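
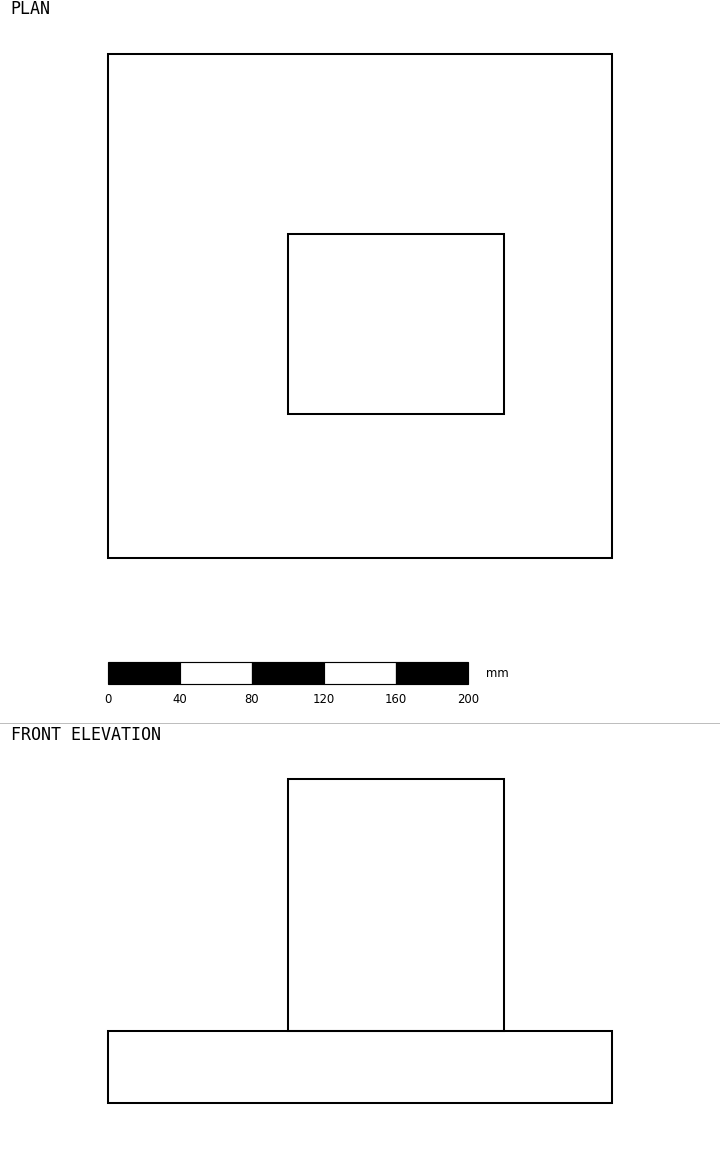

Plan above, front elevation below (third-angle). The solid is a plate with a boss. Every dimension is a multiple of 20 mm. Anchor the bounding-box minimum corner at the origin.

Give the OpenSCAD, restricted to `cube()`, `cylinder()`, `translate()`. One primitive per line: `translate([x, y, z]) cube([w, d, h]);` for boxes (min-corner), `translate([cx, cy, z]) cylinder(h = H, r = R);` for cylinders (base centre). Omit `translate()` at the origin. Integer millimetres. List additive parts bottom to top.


cube([280, 280, 40]);
translate([100, 80, 40]) cube([120, 100, 140]);


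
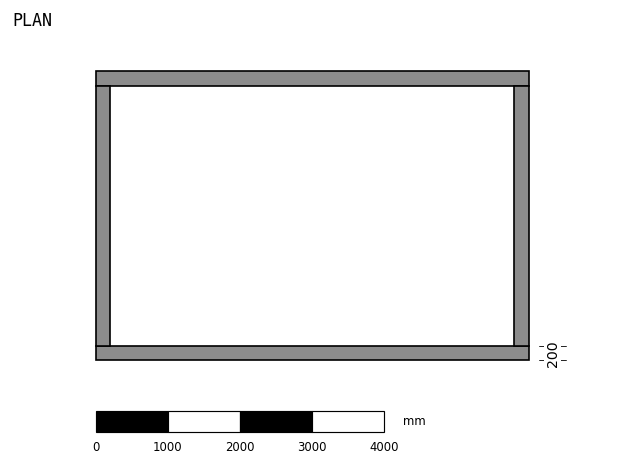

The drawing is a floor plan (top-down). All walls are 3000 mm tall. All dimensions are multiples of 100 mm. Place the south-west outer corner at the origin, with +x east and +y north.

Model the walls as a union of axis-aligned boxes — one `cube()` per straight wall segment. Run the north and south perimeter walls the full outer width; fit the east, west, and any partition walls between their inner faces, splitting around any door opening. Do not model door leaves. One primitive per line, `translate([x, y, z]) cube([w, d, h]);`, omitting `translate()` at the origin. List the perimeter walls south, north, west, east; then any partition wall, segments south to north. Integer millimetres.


cube([6000, 200, 3000]);
translate([0, 3800, 0]) cube([6000, 200, 3000]);
translate([0, 200, 0]) cube([200, 3600, 3000]);
translate([5800, 200, 0]) cube([200, 3600, 3000]);


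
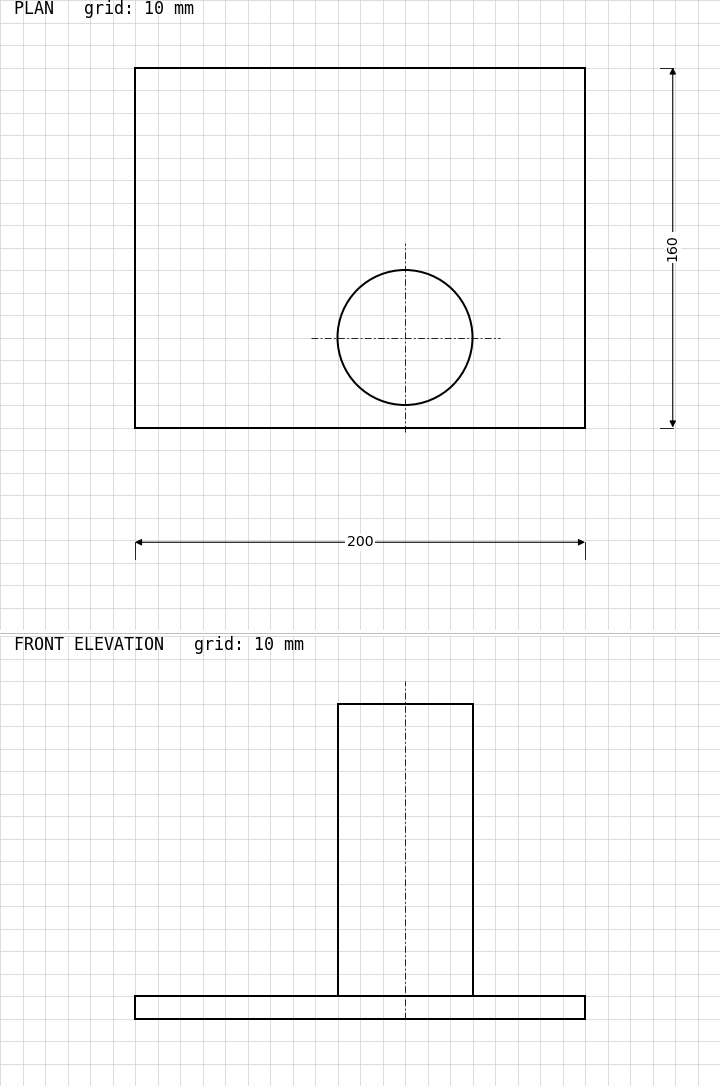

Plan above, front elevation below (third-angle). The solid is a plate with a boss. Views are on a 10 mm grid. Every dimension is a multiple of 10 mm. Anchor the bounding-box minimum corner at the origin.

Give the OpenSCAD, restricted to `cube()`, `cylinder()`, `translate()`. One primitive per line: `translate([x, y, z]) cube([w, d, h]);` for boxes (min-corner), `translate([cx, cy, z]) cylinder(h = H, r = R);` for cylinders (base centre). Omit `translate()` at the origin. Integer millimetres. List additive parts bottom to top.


cube([200, 160, 10]);
translate([120, 40, 10]) cylinder(h = 130, r = 30);


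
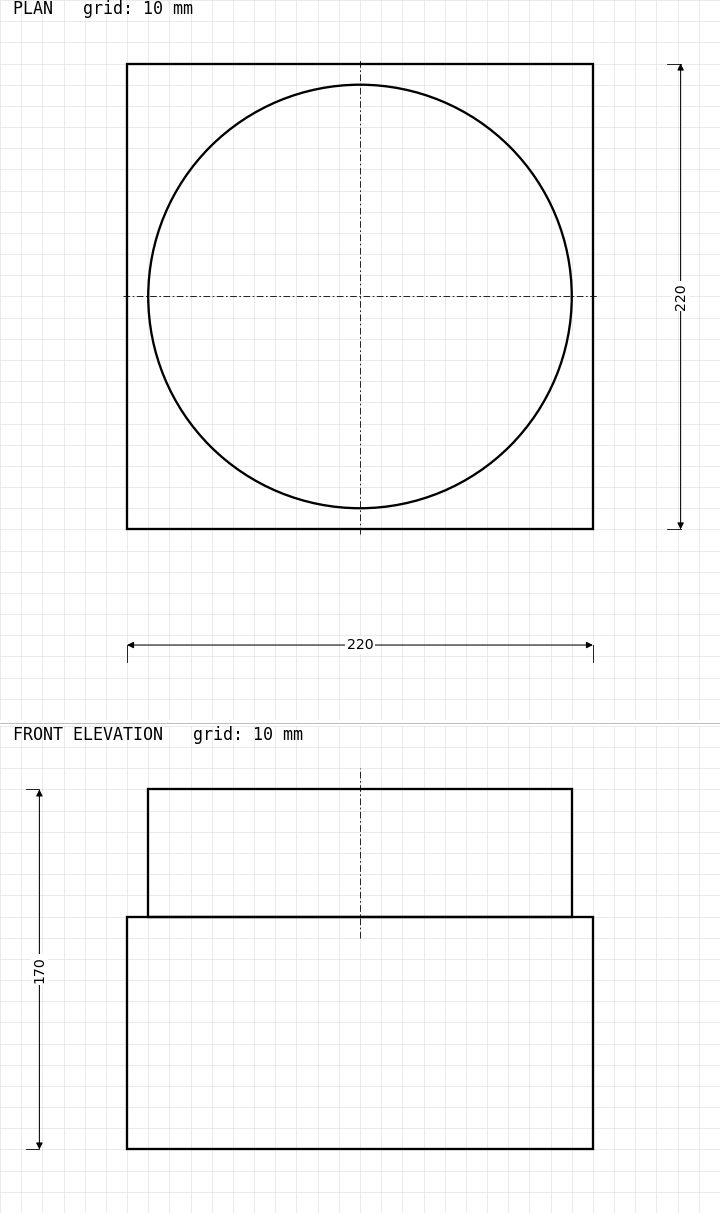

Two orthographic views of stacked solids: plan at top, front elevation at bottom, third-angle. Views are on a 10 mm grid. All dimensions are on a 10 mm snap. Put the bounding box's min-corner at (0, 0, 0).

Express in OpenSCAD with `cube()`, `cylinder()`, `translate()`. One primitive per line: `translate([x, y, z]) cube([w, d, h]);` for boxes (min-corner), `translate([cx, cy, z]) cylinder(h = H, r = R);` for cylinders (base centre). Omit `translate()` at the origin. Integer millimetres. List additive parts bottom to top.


cube([220, 220, 110]);
translate([110, 110, 110]) cylinder(h = 60, r = 100);


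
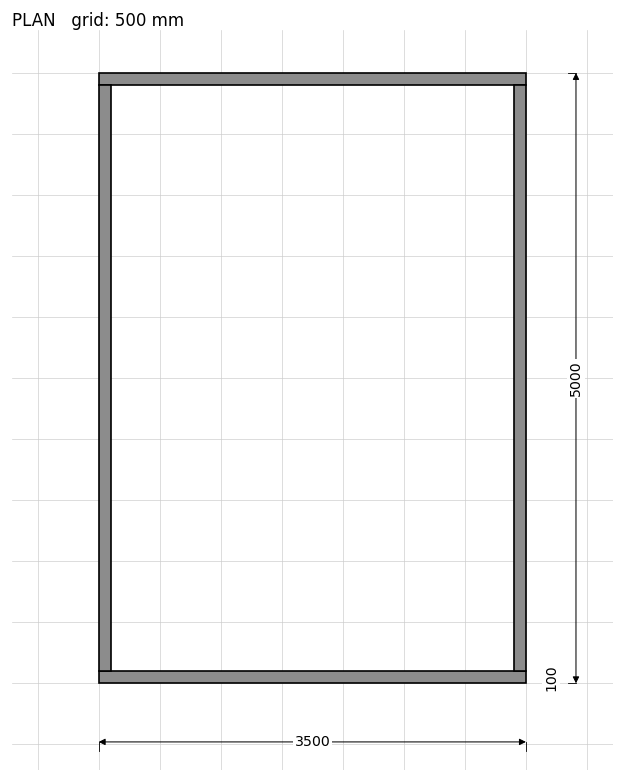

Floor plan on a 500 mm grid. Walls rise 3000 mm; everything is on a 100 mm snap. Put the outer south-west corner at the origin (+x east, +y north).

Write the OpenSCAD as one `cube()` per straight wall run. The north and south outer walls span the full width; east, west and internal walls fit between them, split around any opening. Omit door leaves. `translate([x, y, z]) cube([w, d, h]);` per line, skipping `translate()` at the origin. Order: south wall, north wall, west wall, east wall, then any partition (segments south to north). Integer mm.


cube([3500, 100, 3000]);
translate([0, 4900, 0]) cube([3500, 100, 3000]);
translate([0, 100, 0]) cube([100, 4800, 3000]);
translate([3400, 100, 0]) cube([100, 4800, 3000]);


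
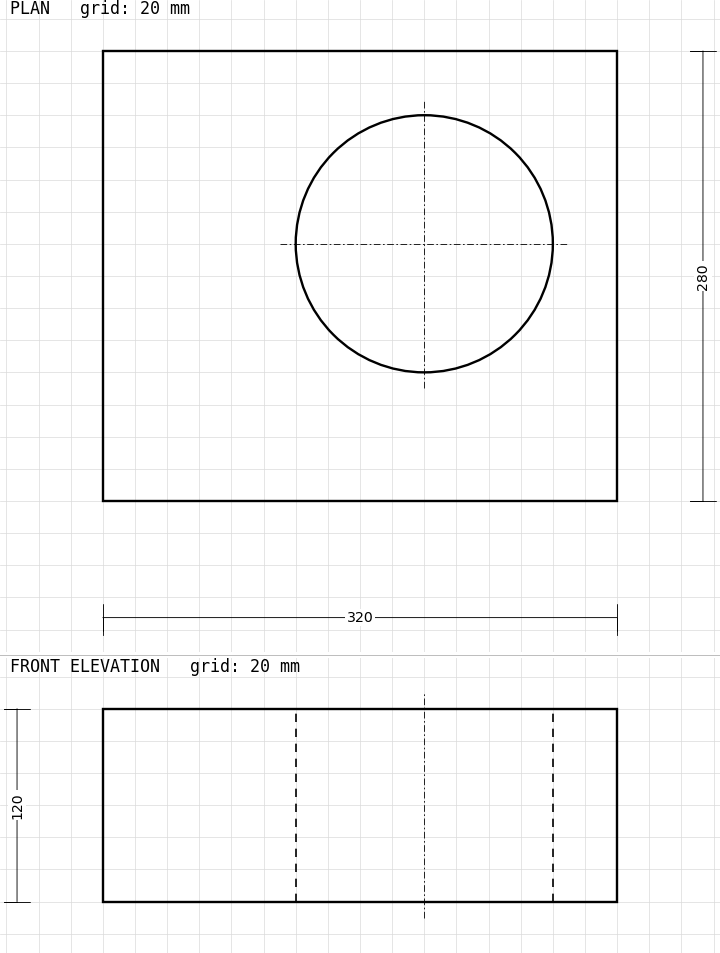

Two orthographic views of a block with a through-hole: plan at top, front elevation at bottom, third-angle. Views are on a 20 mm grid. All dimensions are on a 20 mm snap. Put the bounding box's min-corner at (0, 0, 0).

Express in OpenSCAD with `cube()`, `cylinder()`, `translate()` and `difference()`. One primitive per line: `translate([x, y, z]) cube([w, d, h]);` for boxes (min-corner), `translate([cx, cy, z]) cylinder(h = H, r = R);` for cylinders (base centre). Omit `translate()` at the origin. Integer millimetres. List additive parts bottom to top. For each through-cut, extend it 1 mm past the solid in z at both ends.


difference() {
  cube([320, 280, 120]);
  translate([200, 160, -1]) cylinder(h = 122, r = 80);
}


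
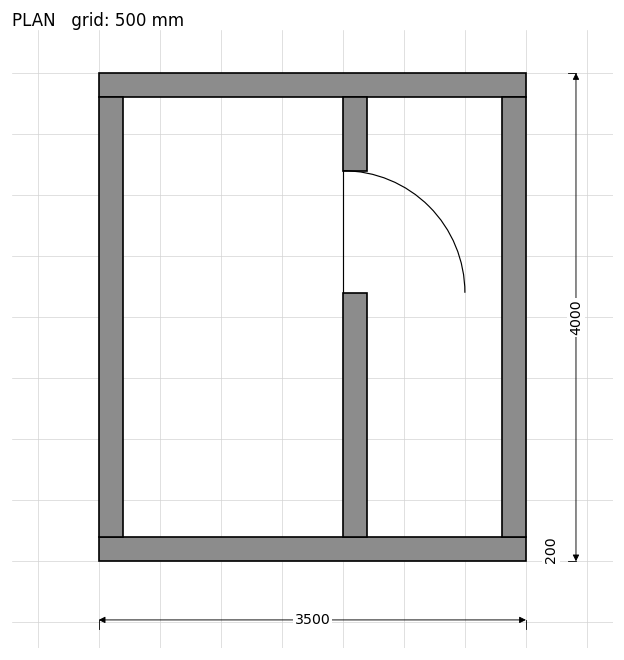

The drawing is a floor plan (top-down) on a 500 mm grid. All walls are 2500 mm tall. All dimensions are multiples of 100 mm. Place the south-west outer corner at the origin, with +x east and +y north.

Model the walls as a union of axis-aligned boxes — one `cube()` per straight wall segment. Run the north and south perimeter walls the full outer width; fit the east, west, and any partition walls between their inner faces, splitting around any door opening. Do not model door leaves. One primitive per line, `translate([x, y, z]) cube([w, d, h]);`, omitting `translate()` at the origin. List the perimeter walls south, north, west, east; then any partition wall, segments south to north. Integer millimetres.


cube([3500, 200, 2500]);
translate([0, 3800, 0]) cube([3500, 200, 2500]);
translate([0, 200, 0]) cube([200, 3600, 2500]);
translate([3300, 200, 0]) cube([200, 3600, 2500]);
translate([2000, 200, 0]) cube([200, 2000, 2500]);
translate([2000, 3200, 0]) cube([200, 600, 2500]);


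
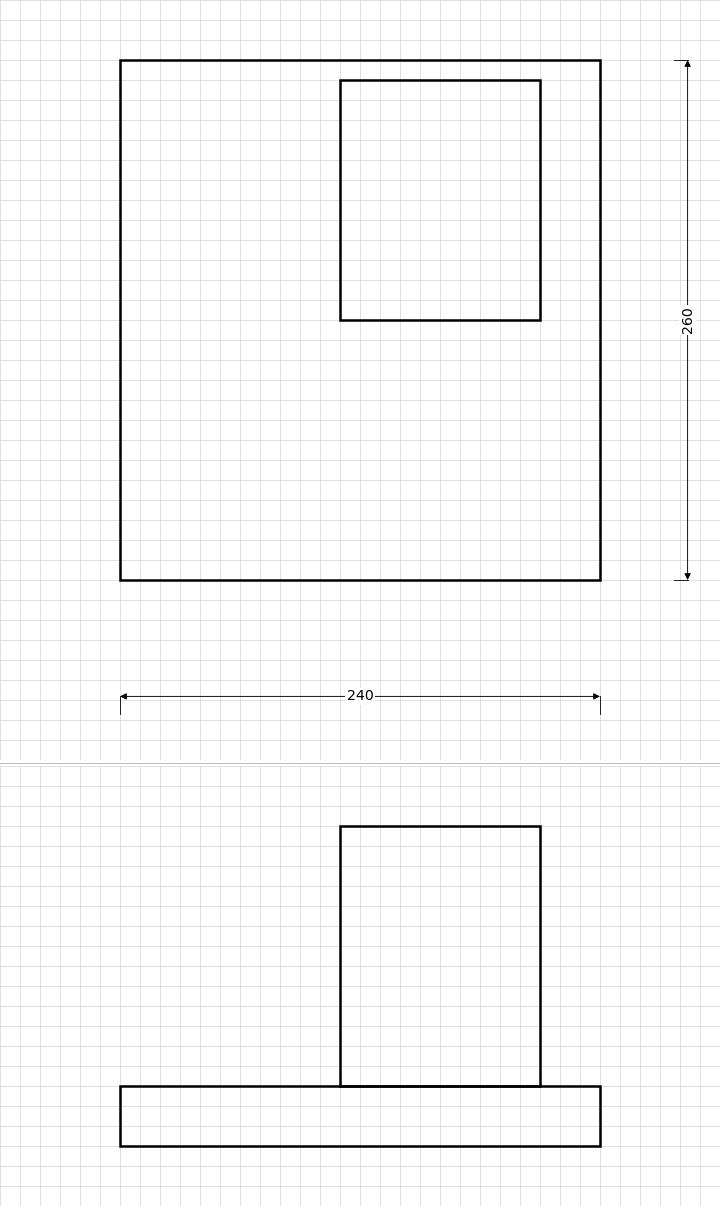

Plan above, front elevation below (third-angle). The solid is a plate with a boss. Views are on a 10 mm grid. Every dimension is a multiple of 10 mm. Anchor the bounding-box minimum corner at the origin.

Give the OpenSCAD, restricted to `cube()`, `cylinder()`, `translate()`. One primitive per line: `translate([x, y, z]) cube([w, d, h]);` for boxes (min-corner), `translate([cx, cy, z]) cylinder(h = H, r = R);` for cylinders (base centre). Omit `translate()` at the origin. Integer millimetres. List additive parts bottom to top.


cube([240, 260, 30]);
translate([110, 130, 30]) cube([100, 120, 130]);


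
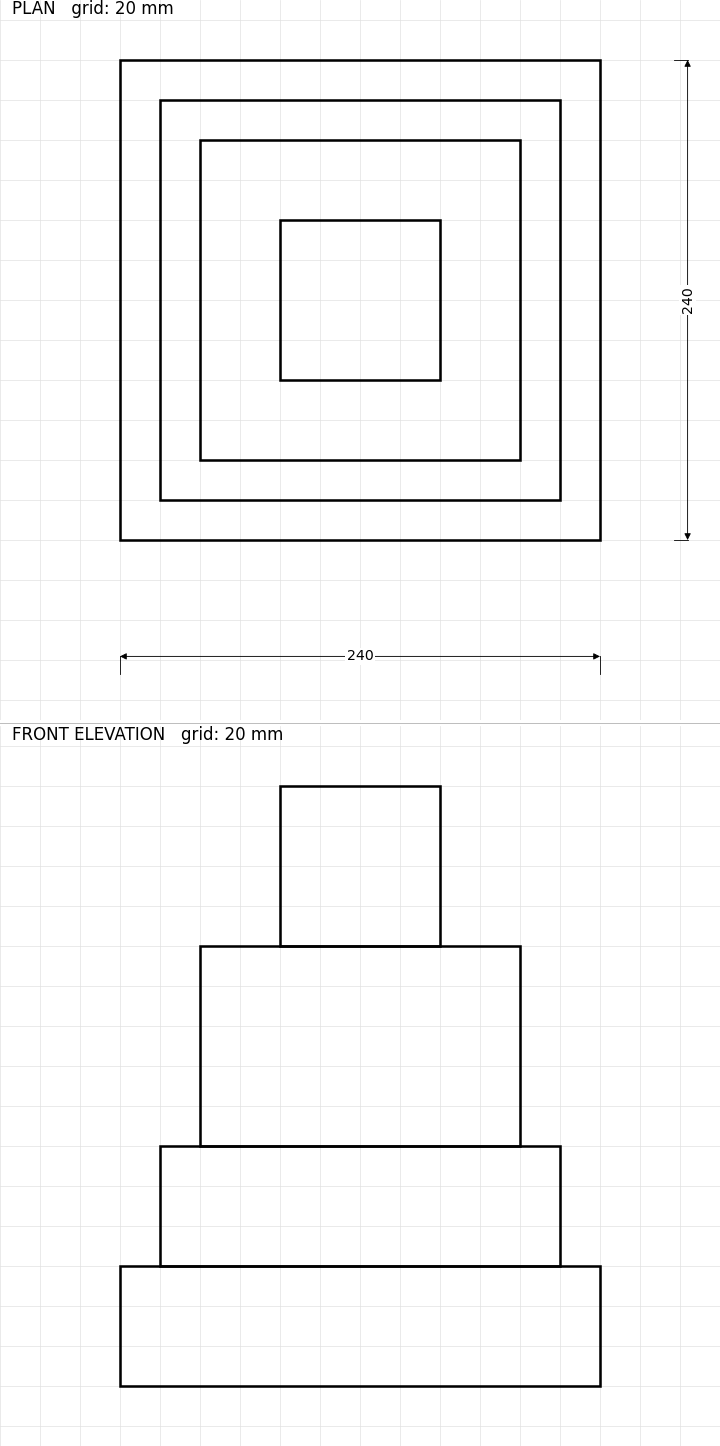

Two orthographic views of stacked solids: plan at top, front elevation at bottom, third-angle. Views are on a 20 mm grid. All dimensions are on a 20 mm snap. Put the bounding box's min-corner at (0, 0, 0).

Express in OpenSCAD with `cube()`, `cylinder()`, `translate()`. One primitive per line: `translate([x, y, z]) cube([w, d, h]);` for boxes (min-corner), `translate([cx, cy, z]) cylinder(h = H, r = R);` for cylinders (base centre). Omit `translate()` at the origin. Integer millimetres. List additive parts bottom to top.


cube([240, 240, 60]);
translate([20, 20, 60]) cube([200, 200, 60]);
translate([40, 40, 120]) cube([160, 160, 100]);
translate([80, 80, 220]) cube([80, 80, 80]);


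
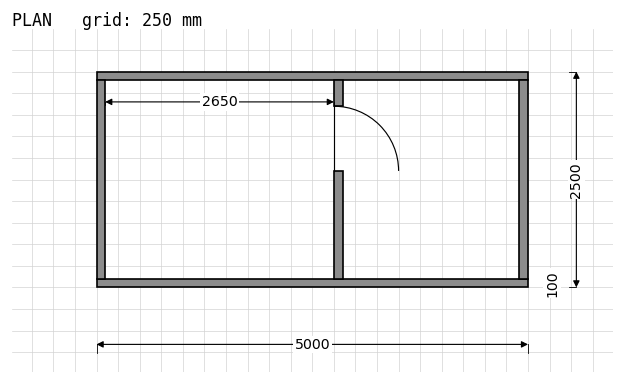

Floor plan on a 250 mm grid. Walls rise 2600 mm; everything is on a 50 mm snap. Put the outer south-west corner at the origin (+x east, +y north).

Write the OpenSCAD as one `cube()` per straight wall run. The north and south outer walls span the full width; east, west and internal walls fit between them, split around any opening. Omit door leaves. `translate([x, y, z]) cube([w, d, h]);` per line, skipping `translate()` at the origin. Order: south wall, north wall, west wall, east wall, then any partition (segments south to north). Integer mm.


cube([5000, 100, 2600]);
translate([0, 2400, 0]) cube([5000, 100, 2600]);
translate([0, 100, 0]) cube([100, 2300, 2600]);
translate([4900, 100, 0]) cube([100, 2300, 2600]);
translate([2750, 100, 0]) cube([100, 1250, 2600]);
translate([2750, 2100, 0]) cube([100, 300, 2600]);


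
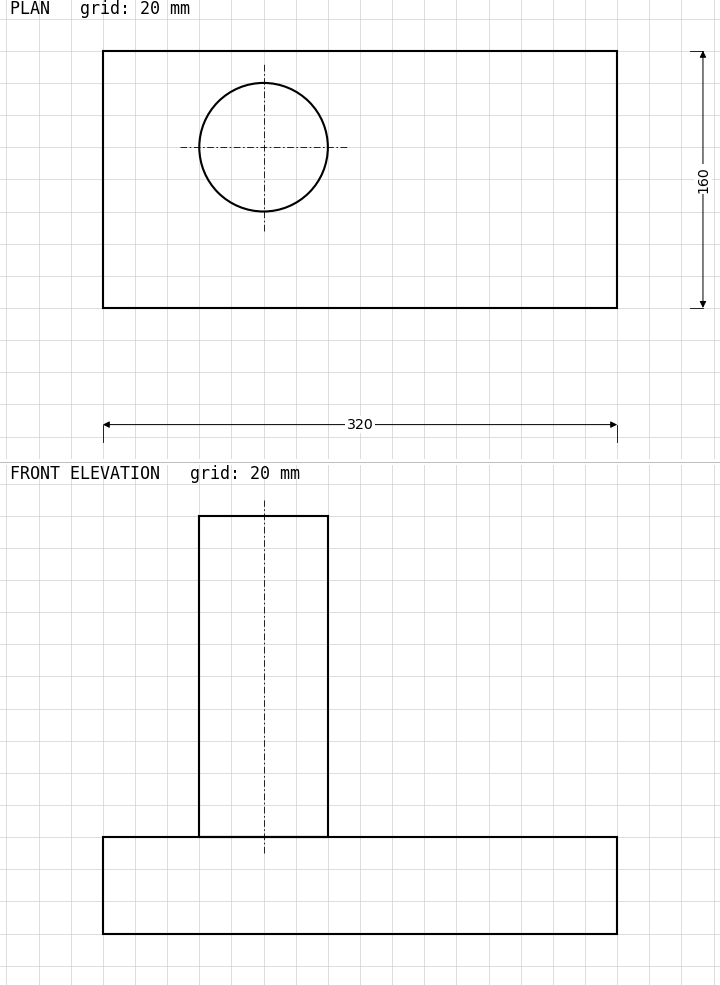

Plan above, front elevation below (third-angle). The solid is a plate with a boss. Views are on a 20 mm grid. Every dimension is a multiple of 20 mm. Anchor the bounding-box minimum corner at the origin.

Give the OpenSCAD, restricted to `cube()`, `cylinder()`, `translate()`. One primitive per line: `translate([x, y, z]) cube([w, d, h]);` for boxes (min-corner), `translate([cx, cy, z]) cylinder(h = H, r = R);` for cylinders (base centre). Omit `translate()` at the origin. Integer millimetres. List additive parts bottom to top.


cube([320, 160, 60]);
translate([100, 100, 60]) cylinder(h = 200, r = 40);


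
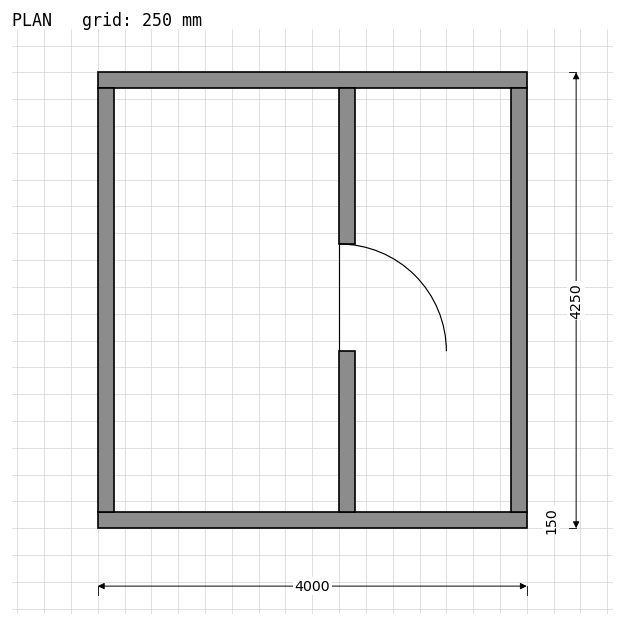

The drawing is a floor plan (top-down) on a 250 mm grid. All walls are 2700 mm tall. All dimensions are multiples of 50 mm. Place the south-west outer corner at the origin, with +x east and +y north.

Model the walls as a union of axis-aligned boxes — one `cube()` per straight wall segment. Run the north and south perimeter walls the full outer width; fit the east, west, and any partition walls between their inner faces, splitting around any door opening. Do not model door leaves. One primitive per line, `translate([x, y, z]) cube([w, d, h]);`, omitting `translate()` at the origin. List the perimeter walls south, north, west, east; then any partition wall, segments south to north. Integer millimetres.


cube([4000, 150, 2700]);
translate([0, 4100, 0]) cube([4000, 150, 2700]);
translate([0, 150, 0]) cube([150, 3950, 2700]);
translate([3850, 150, 0]) cube([150, 3950, 2700]);
translate([2250, 150, 0]) cube([150, 1500, 2700]);
translate([2250, 2650, 0]) cube([150, 1450, 2700]);


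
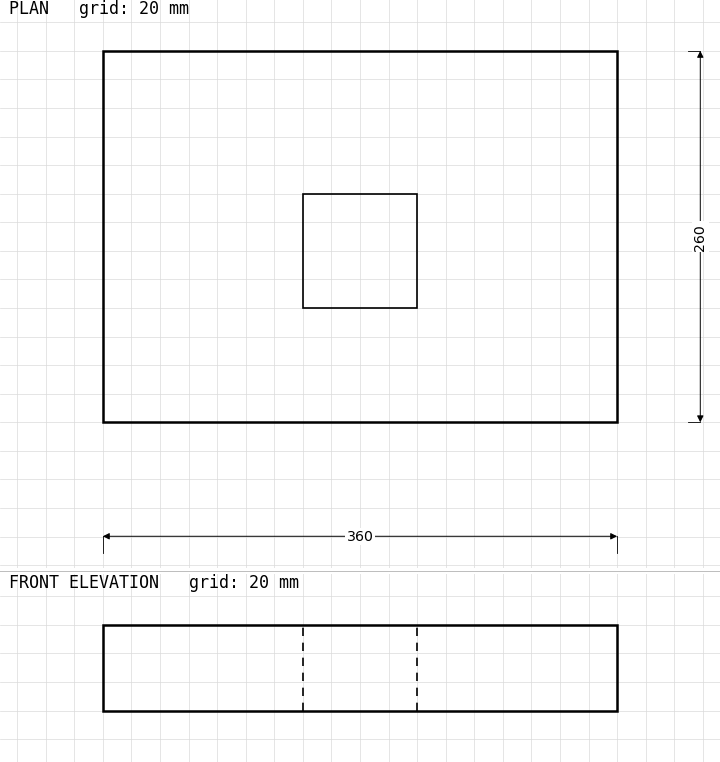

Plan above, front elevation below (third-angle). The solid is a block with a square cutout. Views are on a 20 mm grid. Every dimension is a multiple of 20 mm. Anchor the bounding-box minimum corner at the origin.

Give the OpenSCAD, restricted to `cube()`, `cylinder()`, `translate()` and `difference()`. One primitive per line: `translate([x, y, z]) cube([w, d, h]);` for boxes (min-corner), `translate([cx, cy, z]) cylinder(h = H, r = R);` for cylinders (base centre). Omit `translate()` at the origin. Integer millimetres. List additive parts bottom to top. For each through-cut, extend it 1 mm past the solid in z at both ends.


difference() {
  cube([360, 260, 60]);
  translate([140, 80, -1]) cube([80, 80, 62]);
}


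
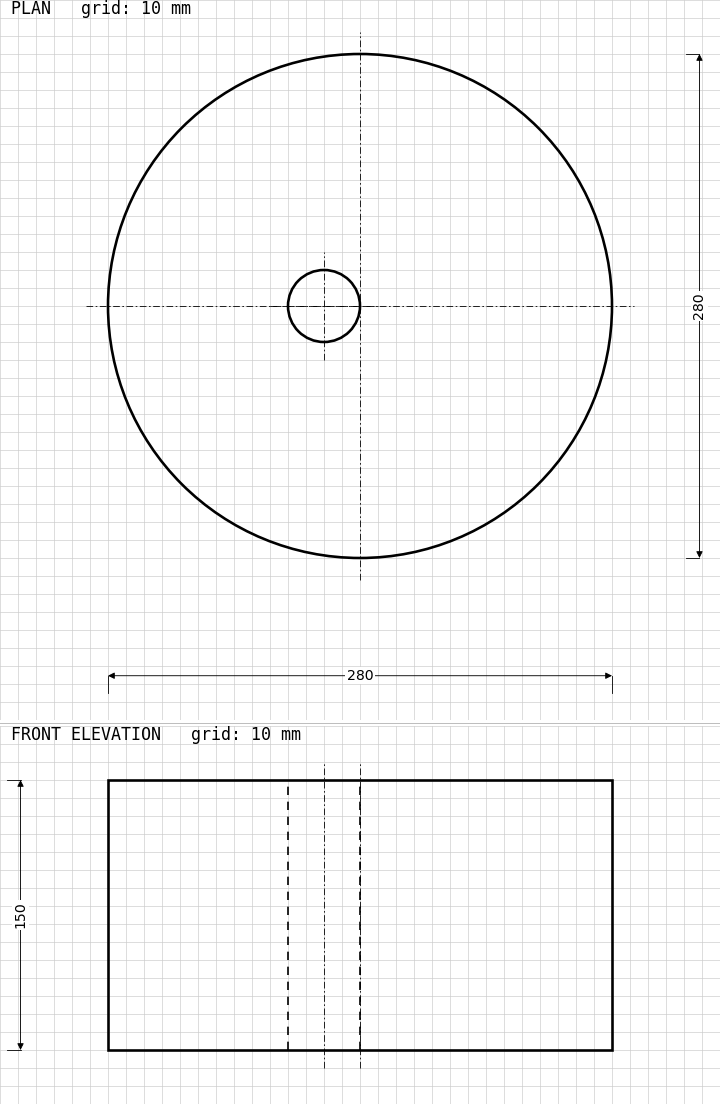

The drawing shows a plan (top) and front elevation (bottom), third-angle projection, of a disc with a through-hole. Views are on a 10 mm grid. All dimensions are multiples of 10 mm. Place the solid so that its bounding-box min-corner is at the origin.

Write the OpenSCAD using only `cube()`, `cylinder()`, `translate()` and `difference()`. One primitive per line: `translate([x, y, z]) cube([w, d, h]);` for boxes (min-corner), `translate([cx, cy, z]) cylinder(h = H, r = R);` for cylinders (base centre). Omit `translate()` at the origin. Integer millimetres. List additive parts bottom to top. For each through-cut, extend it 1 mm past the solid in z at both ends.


difference() {
  translate([140, 140, 0]) cylinder(h = 150, r = 140);
  translate([120, 140, -1]) cylinder(h = 152, r = 20);
}


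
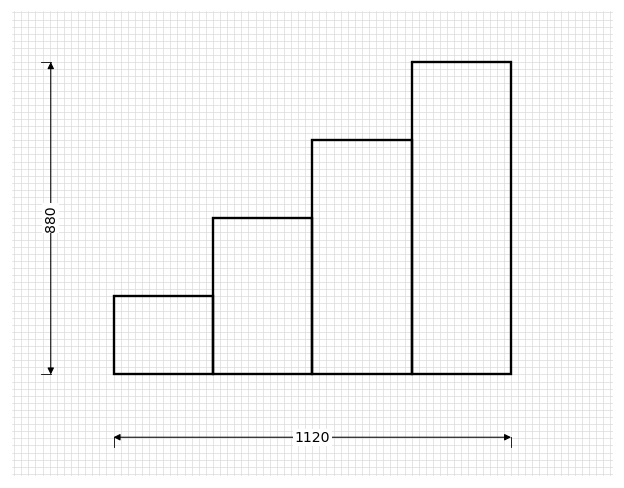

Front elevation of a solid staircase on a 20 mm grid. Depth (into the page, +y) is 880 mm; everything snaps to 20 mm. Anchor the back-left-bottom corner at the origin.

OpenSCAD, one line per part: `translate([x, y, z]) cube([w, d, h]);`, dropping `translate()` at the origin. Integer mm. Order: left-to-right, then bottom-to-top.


cube([280, 880, 220]);
translate([280, 0, 0]) cube([280, 880, 440]);
translate([560, 0, 0]) cube([280, 880, 660]);
translate([840, 0, 0]) cube([280, 880, 880]);


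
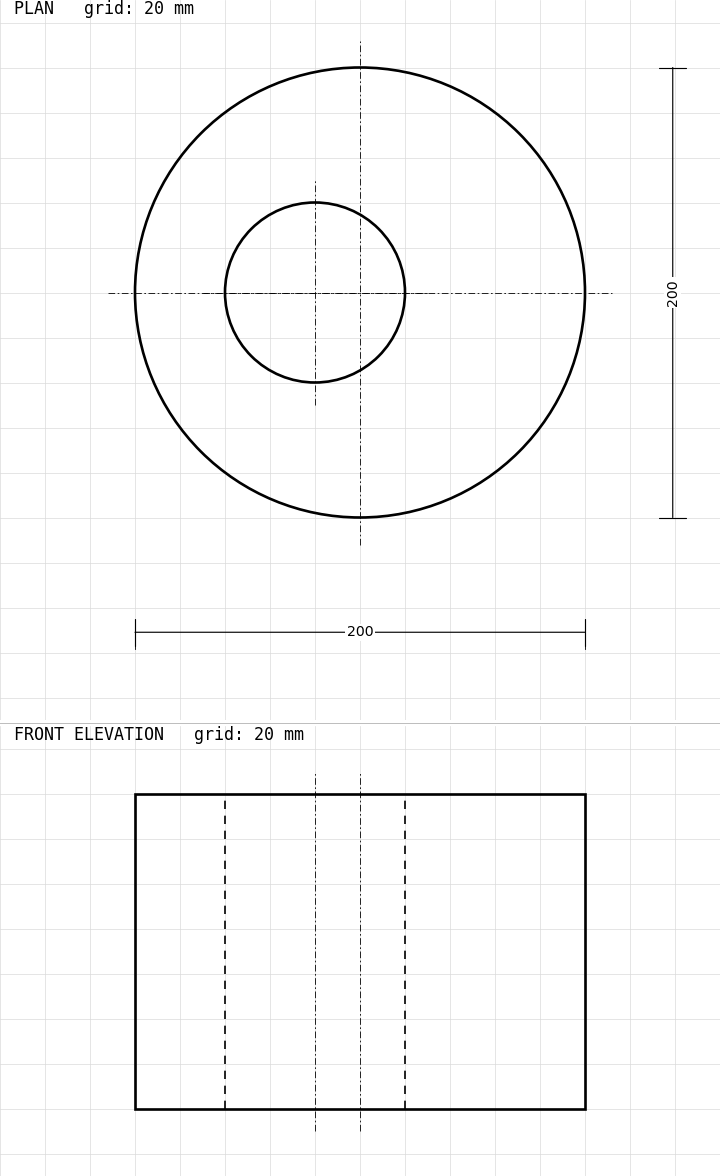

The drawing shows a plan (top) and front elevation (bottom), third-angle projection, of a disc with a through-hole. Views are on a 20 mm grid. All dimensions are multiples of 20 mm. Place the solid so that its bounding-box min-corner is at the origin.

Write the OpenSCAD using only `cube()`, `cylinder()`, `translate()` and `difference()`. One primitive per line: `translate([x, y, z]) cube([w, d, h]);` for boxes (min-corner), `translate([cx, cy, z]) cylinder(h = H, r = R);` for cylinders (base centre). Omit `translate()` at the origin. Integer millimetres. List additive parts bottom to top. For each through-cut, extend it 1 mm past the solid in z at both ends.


difference() {
  translate([100, 100, 0]) cylinder(h = 140, r = 100);
  translate([80, 100, -1]) cylinder(h = 142, r = 40);
}


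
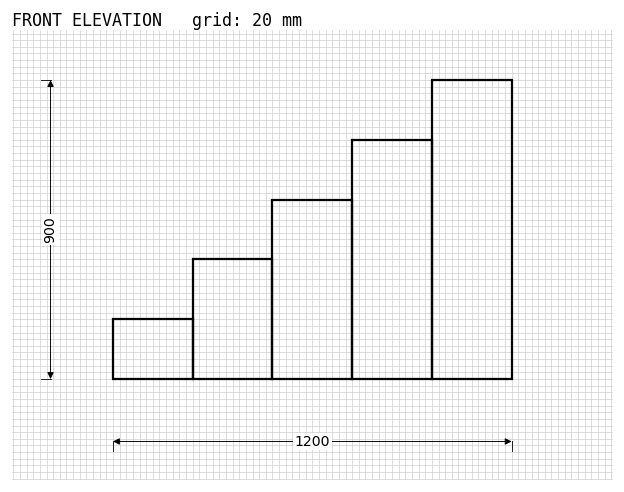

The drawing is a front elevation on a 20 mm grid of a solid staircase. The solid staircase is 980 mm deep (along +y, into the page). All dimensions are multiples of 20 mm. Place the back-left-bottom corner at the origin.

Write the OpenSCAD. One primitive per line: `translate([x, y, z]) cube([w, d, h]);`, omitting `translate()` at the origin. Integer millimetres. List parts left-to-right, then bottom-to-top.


cube([240, 980, 180]);
translate([240, 0, 0]) cube([240, 980, 360]);
translate([480, 0, 0]) cube([240, 980, 540]);
translate([720, 0, 0]) cube([240, 980, 720]);
translate([960, 0, 0]) cube([240, 980, 900]);


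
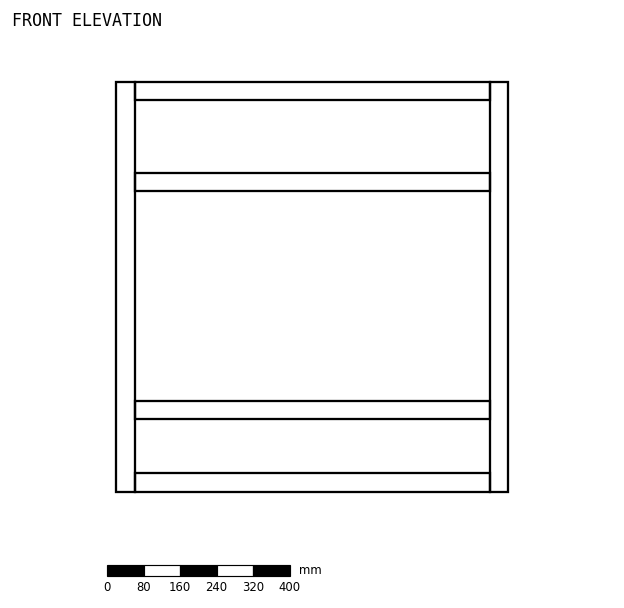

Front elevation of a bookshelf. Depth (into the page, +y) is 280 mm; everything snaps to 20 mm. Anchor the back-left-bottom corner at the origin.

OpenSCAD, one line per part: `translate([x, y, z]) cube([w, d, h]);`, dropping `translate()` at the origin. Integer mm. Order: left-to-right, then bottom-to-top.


cube([40, 280, 900]);
translate([40, 0, 0]) cube([780, 280, 40]);
translate([40, 0, 160]) cube([780, 280, 40]);
translate([40, 0, 660]) cube([780, 280, 40]);
translate([40, 0, 860]) cube([780, 280, 40]);
translate([820, 0, 0]) cube([40, 280, 900]);


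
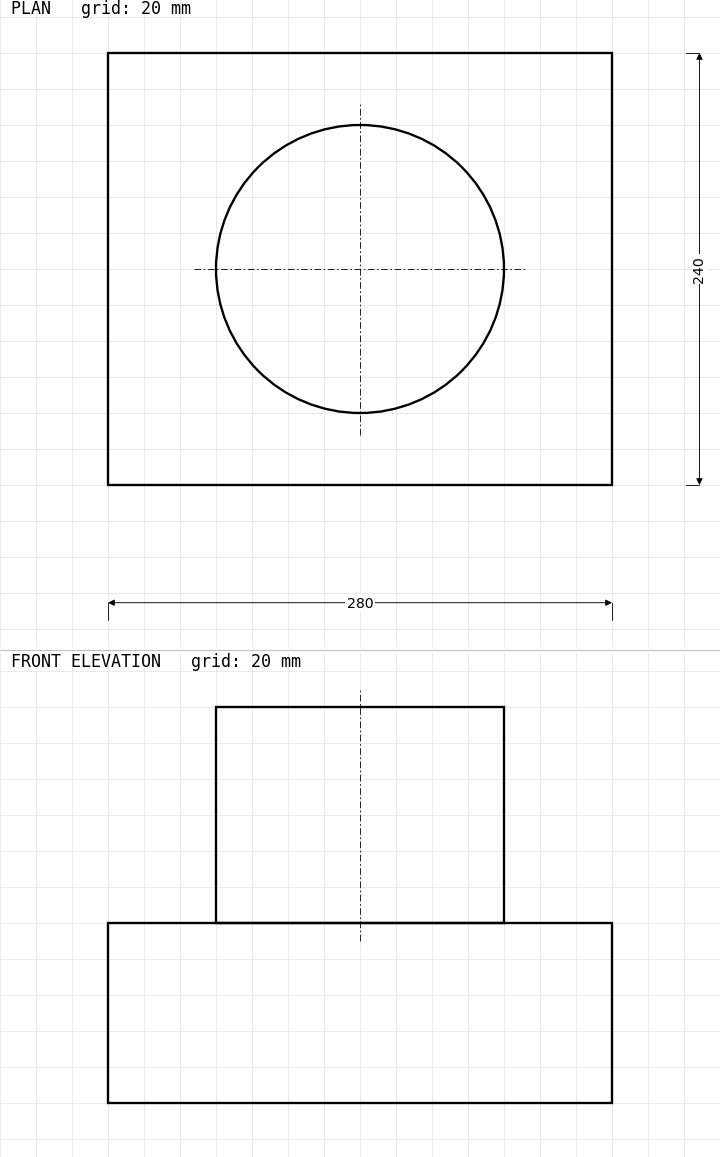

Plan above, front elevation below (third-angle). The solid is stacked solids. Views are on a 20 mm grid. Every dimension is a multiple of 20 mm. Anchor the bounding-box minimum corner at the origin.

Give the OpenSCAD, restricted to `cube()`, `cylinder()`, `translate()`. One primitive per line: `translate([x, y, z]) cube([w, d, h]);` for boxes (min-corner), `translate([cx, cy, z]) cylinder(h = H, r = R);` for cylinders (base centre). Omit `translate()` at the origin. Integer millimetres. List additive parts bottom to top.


cube([280, 240, 100]);
translate([140, 120, 100]) cylinder(h = 120, r = 80);


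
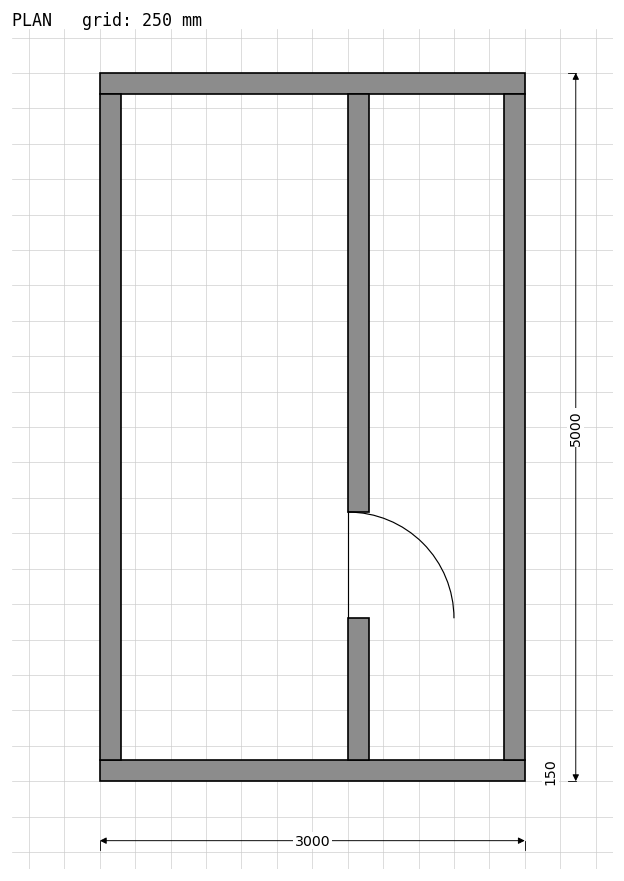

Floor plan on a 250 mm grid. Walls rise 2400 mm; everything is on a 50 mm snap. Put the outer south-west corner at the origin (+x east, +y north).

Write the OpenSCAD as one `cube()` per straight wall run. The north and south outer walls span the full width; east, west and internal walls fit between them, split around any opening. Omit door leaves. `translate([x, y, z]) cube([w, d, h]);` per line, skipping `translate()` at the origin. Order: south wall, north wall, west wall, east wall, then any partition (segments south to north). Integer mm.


cube([3000, 150, 2400]);
translate([0, 4850, 0]) cube([3000, 150, 2400]);
translate([0, 150, 0]) cube([150, 4700, 2400]);
translate([2850, 150, 0]) cube([150, 4700, 2400]);
translate([1750, 150, 0]) cube([150, 1000, 2400]);
translate([1750, 1900, 0]) cube([150, 2950, 2400]);


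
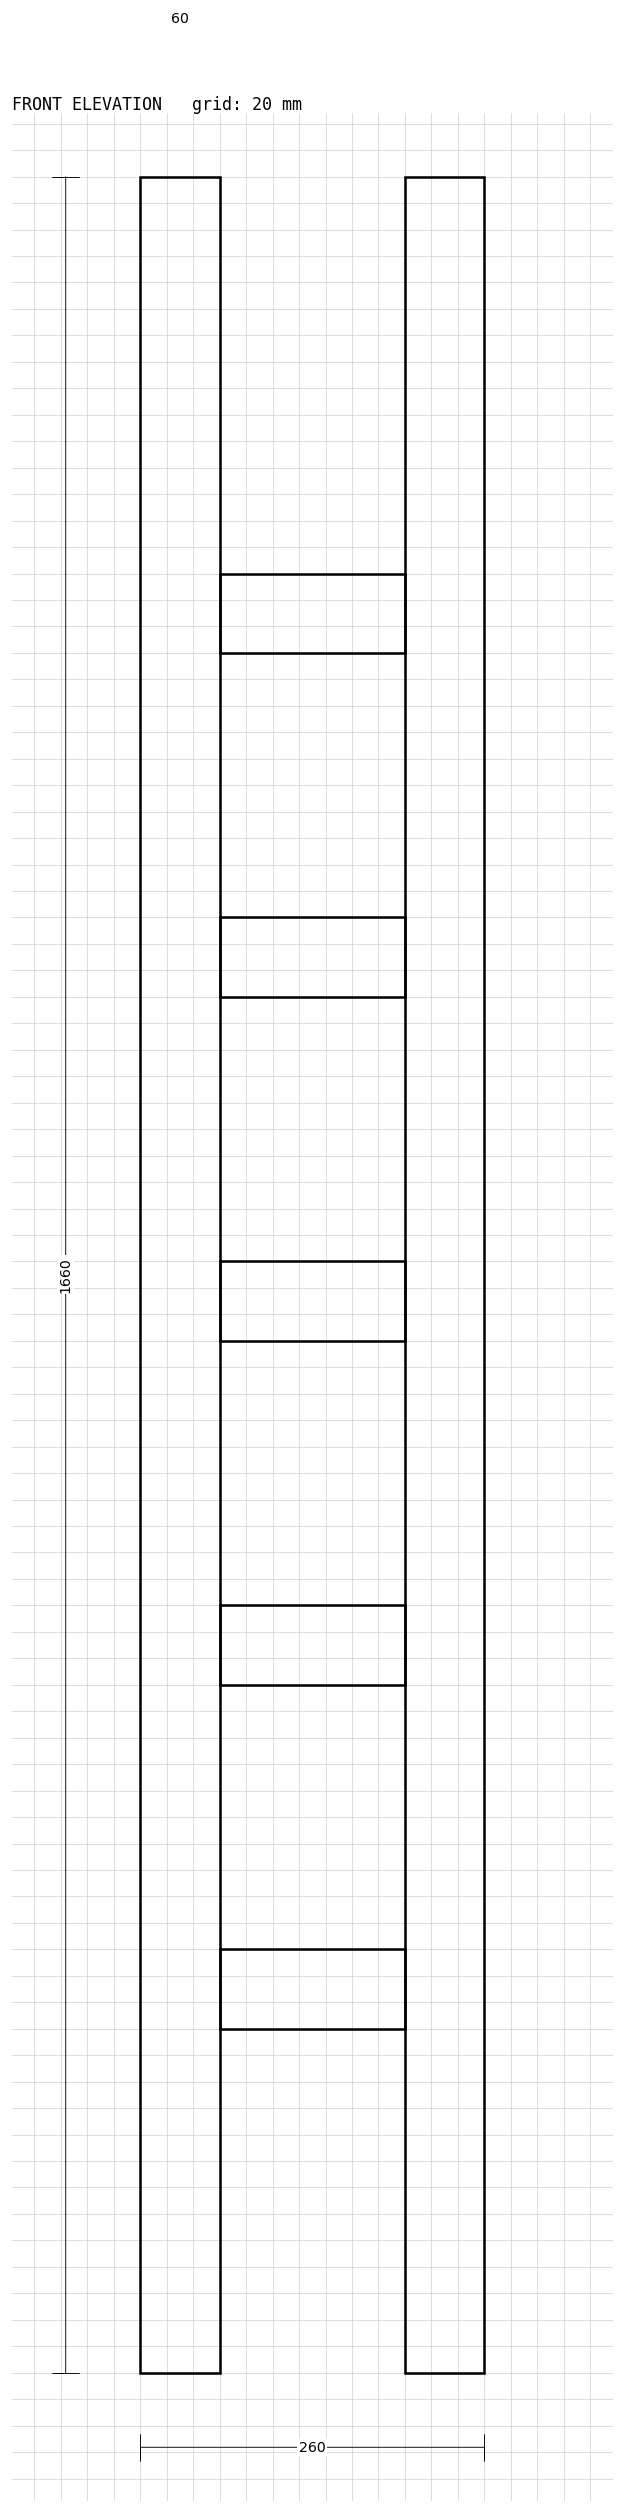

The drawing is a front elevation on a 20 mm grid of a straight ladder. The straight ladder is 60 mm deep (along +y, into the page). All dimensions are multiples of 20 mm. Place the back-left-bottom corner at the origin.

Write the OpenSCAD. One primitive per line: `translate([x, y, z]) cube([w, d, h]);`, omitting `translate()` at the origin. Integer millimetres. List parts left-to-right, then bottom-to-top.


cube([60, 60, 1660]);
translate([60, 0, 260]) cube([140, 60, 60]);
translate([60, 0, 520]) cube([140, 60, 60]);
translate([60, 0, 780]) cube([140, 60, 60]);
translate([60, 0, 1040]) cube([140, 60, 60]);
translate([60, 0, 1300]) cube([140, 60, 60]);
translate([200, 0, 0]) cube([60, 60, 1660]);


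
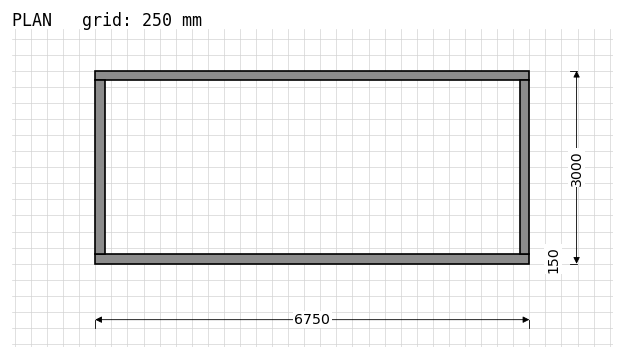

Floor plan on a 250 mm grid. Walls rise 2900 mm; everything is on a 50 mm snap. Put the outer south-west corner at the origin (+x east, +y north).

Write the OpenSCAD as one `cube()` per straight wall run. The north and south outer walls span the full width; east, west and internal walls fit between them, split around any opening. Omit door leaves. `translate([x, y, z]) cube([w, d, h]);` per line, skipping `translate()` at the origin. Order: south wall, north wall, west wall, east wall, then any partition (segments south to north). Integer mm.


cube([6750, 150, 2900]);
translate([0, 2850, 0]) cube([6750, 150, 2900]);
translate([0, 150, 0]) cube([150, 2700, 2900]);
translate([6600, 150, 0]) cube([150, 2700, 2900]);


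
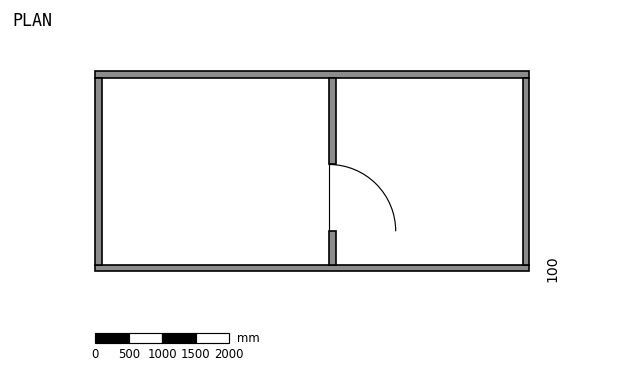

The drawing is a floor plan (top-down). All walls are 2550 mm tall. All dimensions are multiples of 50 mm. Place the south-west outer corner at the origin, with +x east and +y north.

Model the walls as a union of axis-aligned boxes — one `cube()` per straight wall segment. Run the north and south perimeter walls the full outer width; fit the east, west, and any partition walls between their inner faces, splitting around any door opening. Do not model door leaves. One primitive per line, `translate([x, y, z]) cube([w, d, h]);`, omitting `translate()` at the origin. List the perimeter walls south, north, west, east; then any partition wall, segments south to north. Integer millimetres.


cube([6500, 100, 2550]);
translate([0, 2900, 0]) cube([6500, 100, 2550]);
translate([0, 100, 0]) cube([100, 2800, 2550]);
translate([6400, 100, 0]) cube([100, 2800, 2550]);
translate([3500, 100, 0]) cube([100, 500, 2550]);
translate([3500, 1600, 0]) cube([100, 1300, 2550]);


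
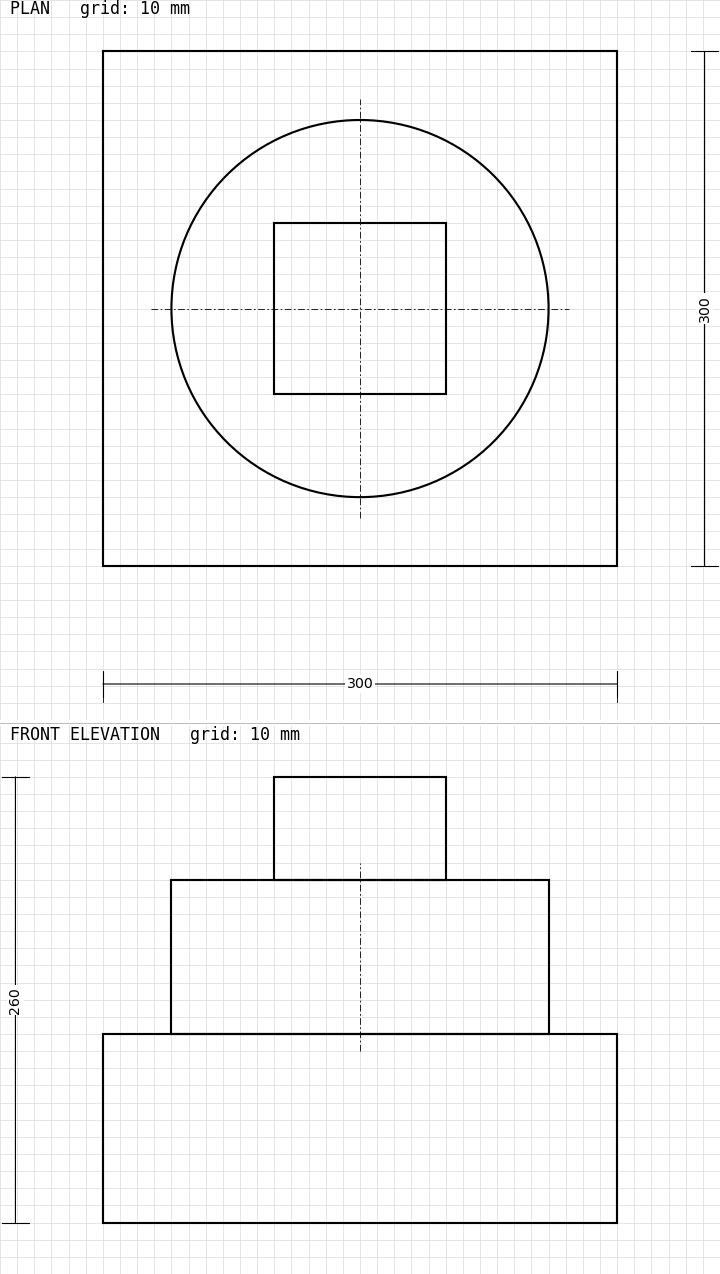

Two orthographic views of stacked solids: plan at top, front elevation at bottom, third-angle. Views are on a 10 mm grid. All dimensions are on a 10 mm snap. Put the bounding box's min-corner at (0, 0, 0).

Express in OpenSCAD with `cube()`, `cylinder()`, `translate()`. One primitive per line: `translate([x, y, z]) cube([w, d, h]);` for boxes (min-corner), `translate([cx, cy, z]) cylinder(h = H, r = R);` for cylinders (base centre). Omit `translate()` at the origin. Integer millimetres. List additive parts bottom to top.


cube([300, 300, 110]);
translate([150, 150, 110]) cylinder(h = 90, r = 110);
translate([100, 100, 200]) cube([100, 100, 60]);


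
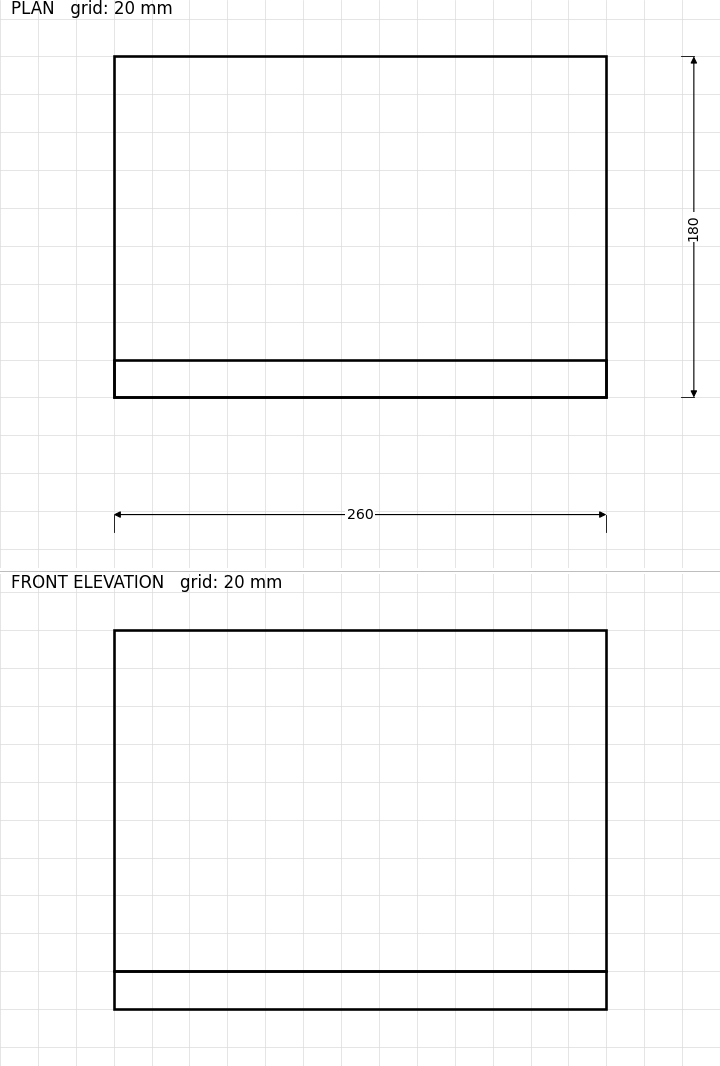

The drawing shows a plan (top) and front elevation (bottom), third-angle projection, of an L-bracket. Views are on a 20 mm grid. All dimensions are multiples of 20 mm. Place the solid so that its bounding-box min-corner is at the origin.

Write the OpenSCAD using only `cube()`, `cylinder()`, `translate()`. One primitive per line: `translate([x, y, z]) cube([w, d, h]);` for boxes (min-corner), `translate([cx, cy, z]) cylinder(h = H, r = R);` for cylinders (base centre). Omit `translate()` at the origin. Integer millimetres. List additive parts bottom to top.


cube([260, 180, 20]);
translate([0, 0, 20]) cube([260, 20, 180]);


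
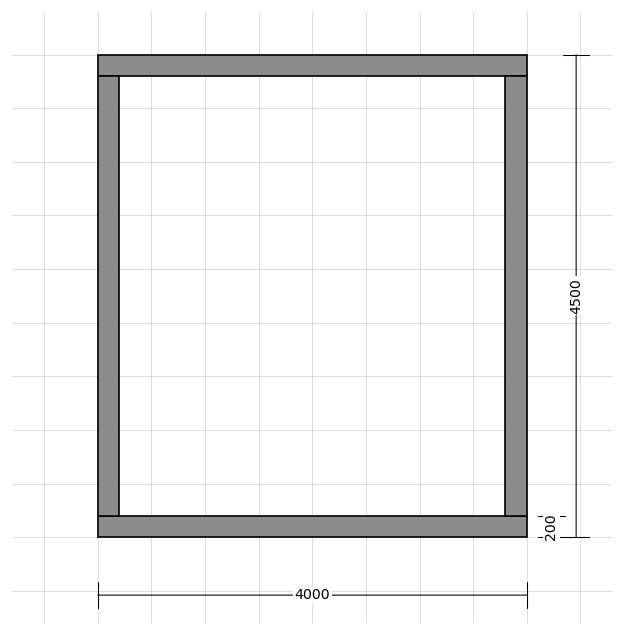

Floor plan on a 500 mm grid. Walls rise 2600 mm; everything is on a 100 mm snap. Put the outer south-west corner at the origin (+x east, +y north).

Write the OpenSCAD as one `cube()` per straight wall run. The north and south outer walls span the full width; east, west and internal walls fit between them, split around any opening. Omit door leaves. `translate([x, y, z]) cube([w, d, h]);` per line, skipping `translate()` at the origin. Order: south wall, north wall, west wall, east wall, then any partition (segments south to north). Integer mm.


cube([4000, 200, 2600]);
translate([0, 4300, 0]) cube([4000, 200, 2600]);
translate([0, 200, 0]) cube([200, 4100, 2600]);
translate([3800, 200, 0]) cube([200, 4100, 2600]);


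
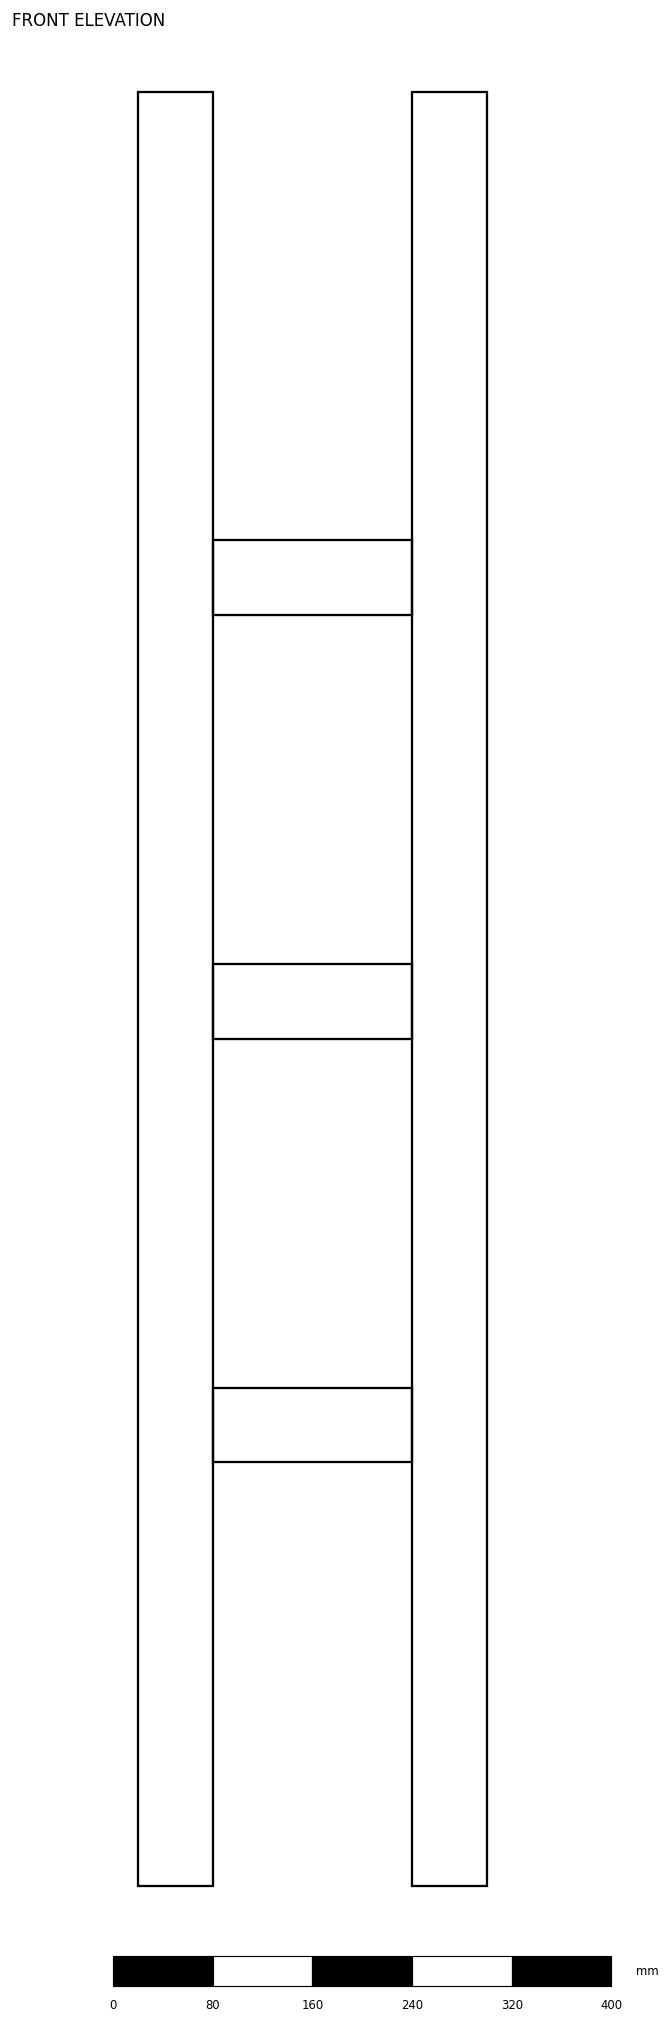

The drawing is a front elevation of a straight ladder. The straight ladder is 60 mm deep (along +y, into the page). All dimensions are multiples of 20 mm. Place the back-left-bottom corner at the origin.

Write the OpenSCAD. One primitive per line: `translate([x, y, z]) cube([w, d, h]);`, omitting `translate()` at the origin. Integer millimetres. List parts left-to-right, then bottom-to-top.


cube([60, 60, 1440]);
translate([60, 0, 340]) cube([160, 60, 60]);
translate([60, 0, 680]) cube([160, 60, 60]);
translate([60, 0, 1020]) cube([160, 60, 60]);
translate([220, 0, 0]) cube([60, 60, 1440]);


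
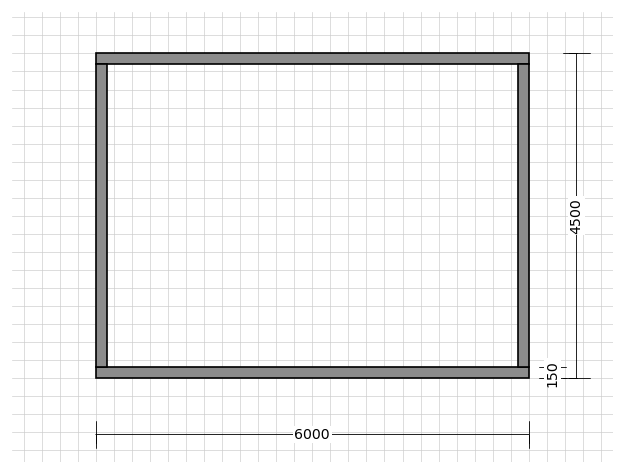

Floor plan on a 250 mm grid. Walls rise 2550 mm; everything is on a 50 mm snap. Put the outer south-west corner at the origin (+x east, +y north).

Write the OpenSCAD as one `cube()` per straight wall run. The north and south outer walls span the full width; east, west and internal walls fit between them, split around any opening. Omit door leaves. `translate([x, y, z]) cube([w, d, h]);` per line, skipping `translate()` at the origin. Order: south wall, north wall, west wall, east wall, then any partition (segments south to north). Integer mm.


cube([6000, 150, 2550]);
translate([0, 4350, 0]) cube([6000, 150, 2550]);
translate([0, 150, 0]) cube([150, 4200, 2550]);
translate([5850, 150, 0]) cube([150, 4200, 2550]);


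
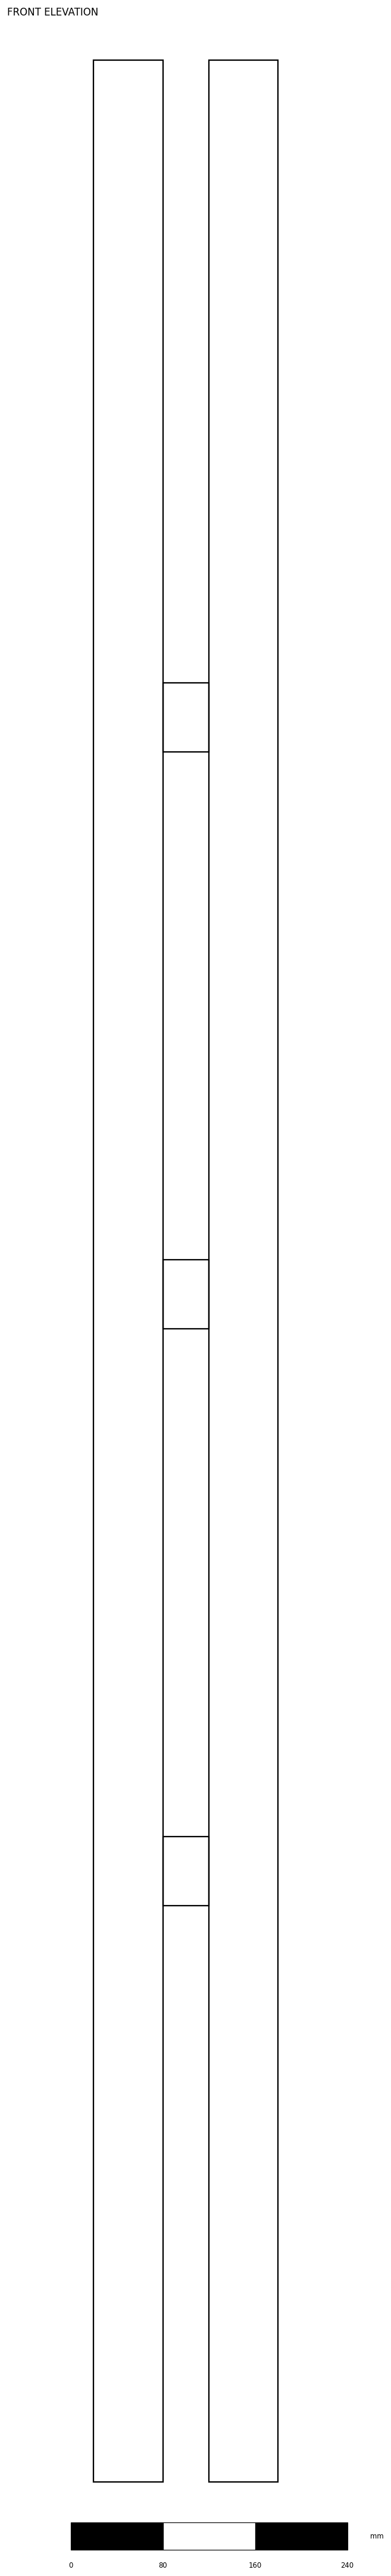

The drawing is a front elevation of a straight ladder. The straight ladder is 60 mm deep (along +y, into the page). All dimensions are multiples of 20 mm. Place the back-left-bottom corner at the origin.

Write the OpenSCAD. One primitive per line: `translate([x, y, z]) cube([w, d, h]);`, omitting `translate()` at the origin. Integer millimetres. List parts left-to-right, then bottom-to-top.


cube([60, 60, 2100]);
translate([60, 0, 500]) cube([40, 60, 60]);
translate([60, 0, 1000]) cube([40, 60, 60]);
translate([60, 0, 1500]) cube([40, 60, 60]);
translate([100, 0, 0]) cube([60, 60, 2100]);


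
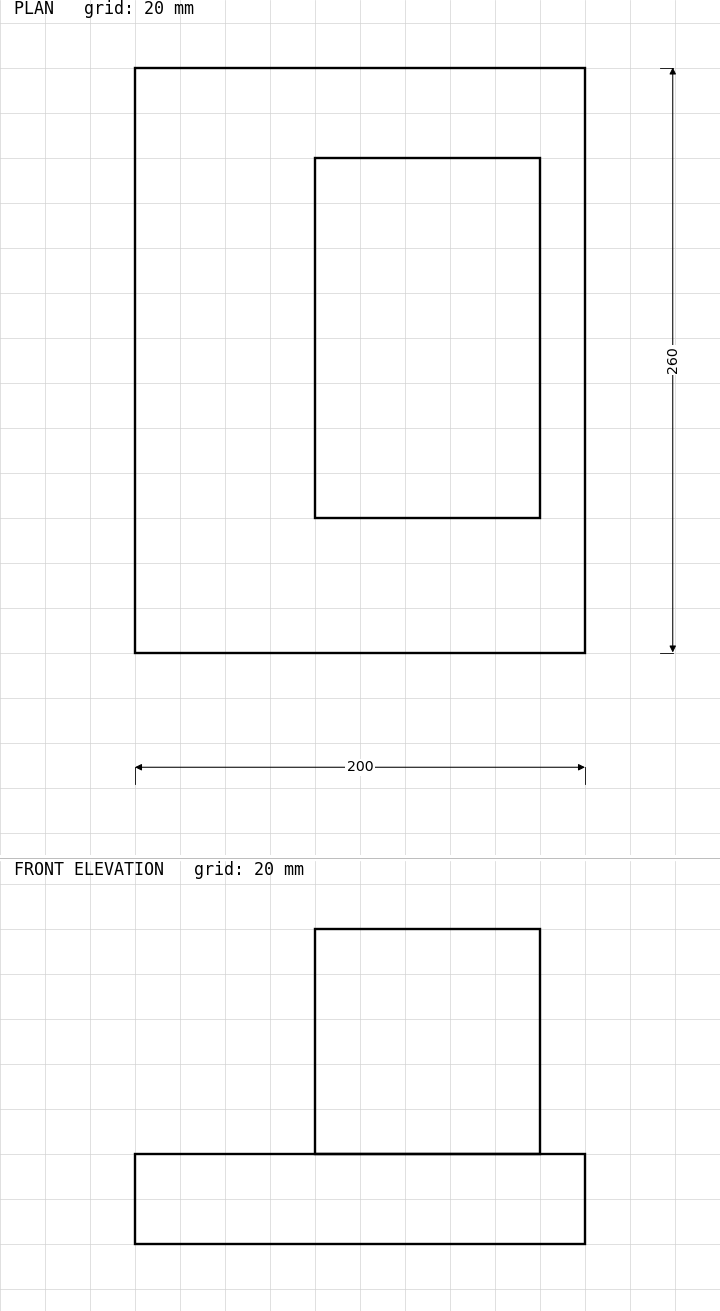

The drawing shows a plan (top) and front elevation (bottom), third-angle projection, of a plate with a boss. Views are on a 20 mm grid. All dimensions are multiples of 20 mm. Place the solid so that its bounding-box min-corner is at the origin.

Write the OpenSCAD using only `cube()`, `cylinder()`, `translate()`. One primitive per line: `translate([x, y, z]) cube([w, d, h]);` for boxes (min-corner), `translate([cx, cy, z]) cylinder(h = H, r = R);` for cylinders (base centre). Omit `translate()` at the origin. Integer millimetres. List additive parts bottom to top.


cube([200, 260, 40]);
translate([80, 60, 40]) cube([100, 160, 100]);


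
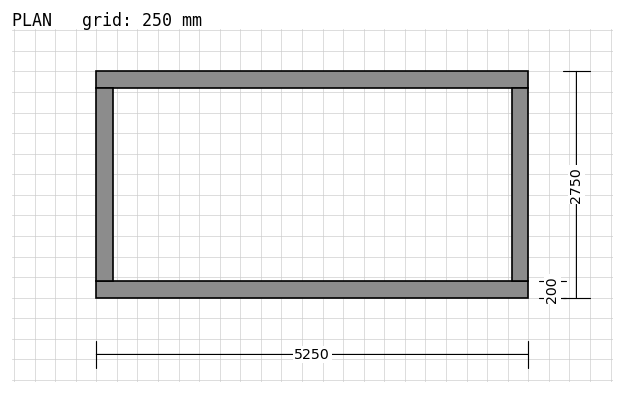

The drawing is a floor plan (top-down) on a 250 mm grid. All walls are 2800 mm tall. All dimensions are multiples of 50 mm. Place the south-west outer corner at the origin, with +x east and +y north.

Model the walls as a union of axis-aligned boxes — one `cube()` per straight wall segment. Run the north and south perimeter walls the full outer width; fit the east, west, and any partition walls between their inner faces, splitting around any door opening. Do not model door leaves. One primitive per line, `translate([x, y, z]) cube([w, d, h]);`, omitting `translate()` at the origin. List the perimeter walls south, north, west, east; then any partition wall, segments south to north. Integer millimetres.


cube([5250, 200, 2800]);
translate([0, 2550, 0]) cube([5250, 200, 2800]);
translate([0, 200, 0]) cube([200, 2350, 2800]);
translate([5050, 200, 0]) cube([200, 2350, 2800]);


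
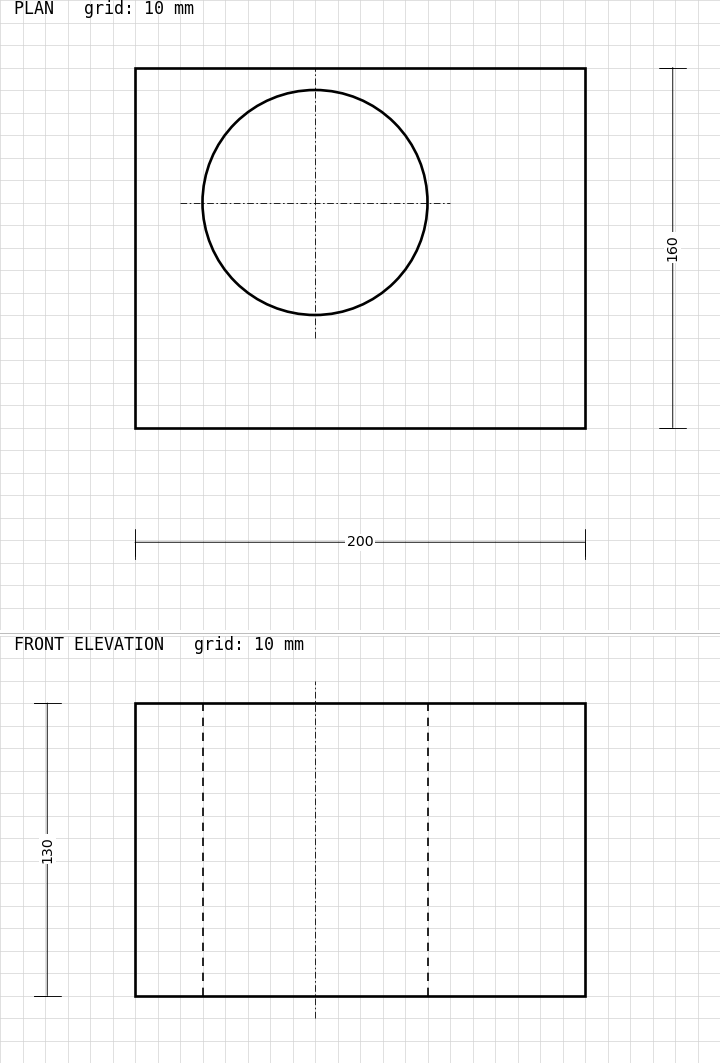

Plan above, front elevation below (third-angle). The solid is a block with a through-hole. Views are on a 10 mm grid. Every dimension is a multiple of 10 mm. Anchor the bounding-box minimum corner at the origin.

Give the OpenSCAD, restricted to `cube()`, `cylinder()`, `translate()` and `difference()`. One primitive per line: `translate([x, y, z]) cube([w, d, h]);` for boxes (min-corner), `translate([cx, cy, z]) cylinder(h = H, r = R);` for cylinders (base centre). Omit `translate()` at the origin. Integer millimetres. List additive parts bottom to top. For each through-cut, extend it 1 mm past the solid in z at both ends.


difference() {
  cube([200, 160, 130]);
  translate([80, 100, -1]) cylinder(h = 132, r = 50);
}


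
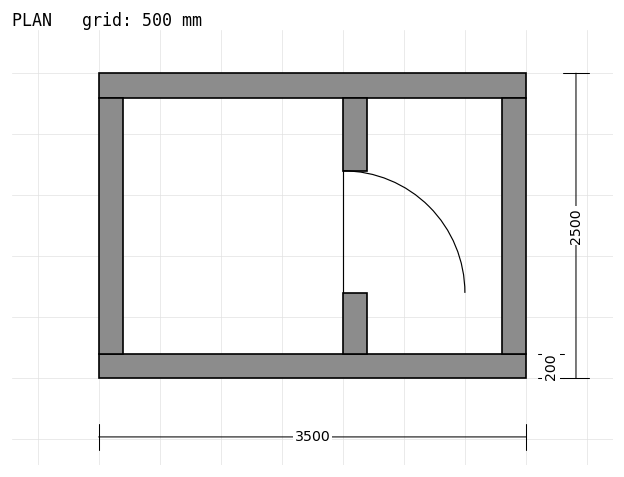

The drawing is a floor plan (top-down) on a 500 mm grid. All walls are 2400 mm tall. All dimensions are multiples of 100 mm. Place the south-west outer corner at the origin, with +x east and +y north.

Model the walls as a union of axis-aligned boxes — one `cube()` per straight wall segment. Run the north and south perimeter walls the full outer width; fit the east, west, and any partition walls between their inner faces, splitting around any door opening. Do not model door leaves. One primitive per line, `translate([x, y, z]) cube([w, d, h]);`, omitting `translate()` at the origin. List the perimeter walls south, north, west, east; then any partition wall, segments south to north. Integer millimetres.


cube([3500, 200, 2400]);
translate([0, 2300, 0]) cube([3500, 200, 2400]);
translate([0, 200, 0]) cube([200, 2100, 2400]);
translate([3300, 200, 0]) cube([200, 2100, 2400]);
translate([2000, 200, 0]) cube([200, 500, 2400]);
translate([2000, 1700, 0]) cube([200, 600, 2400]);


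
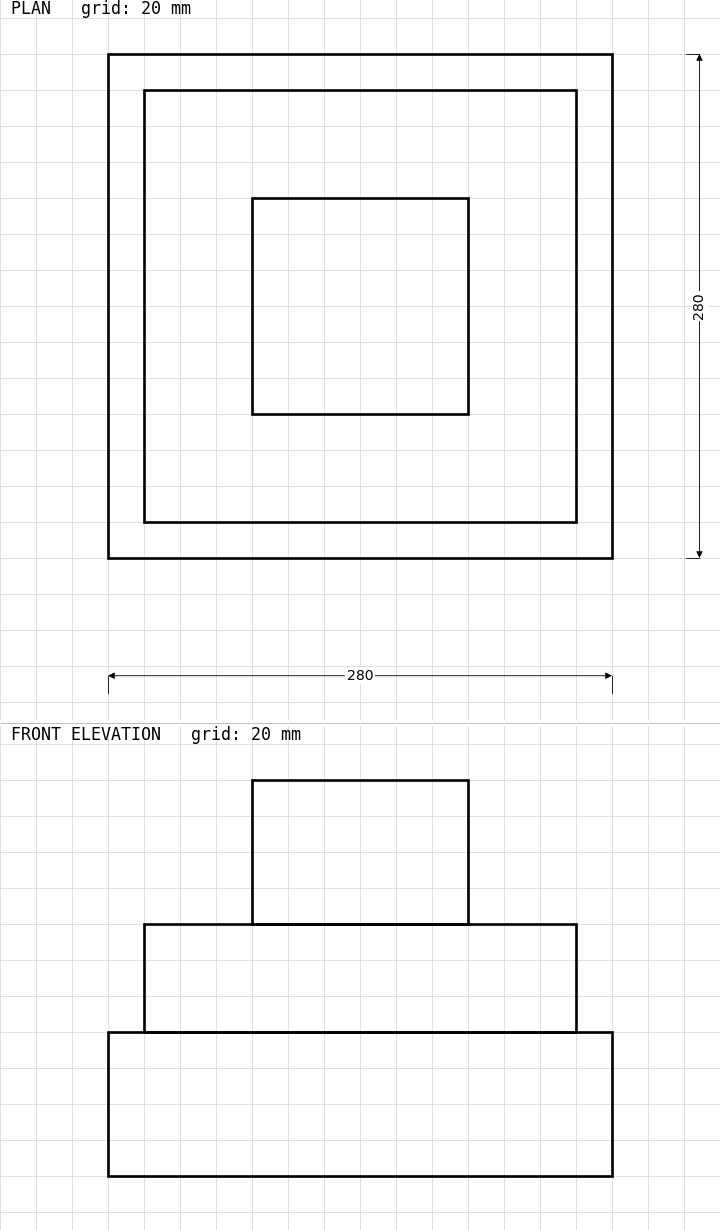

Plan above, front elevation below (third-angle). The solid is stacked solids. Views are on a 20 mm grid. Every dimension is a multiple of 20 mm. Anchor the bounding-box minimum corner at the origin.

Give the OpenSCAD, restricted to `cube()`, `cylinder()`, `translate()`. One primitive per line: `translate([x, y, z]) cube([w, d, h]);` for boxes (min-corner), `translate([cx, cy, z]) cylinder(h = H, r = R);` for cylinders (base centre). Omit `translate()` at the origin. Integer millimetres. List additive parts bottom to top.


cube([280, 280, 80]);
translate([20, 20, 80]) cube([240, 240, 60]);
translate([80, 80, 140]) cube([120, 120, 80]);


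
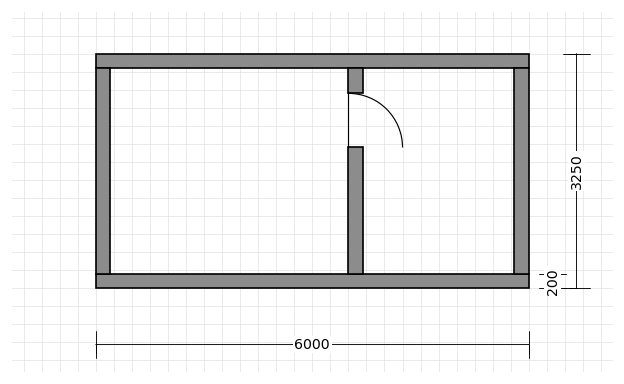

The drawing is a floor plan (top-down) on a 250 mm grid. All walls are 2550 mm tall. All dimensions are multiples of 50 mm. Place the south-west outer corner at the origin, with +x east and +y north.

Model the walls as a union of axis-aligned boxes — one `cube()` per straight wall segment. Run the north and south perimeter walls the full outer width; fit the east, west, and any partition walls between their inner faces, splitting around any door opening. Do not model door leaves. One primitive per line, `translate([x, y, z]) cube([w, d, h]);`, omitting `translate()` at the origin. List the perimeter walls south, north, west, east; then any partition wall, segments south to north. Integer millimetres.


cube([6000, 200, 2550]);
translate([0, 3050, 0]) cube([6000, 200, 2550]);
translate([0, 200, 0]) cube([200, 2850, 2550]);
translate([5800, 200, 0]) cube([200, 2850, 2550]);
translate([3500, 200, 0]) cube([200, 1750, 2550]);
translate([3500, 2700, 0]) cube([200, 350, 2550]);
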